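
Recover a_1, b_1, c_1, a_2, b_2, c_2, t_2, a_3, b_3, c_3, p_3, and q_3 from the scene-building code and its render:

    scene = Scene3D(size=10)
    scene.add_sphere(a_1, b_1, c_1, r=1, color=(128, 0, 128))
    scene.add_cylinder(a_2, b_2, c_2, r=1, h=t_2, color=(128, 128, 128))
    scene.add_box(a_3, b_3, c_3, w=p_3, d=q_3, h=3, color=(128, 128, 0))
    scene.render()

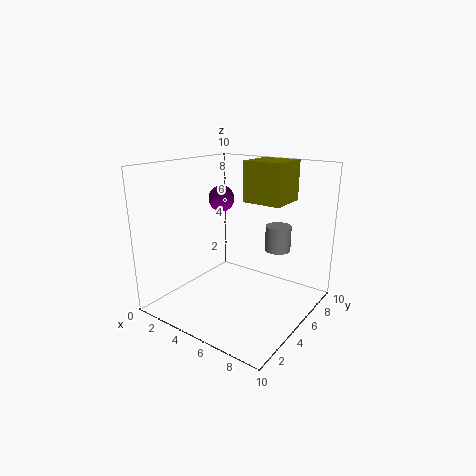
a_1 = 2; b_1 = 7; c_1 = 7; a_2 = 6; b_2 = 9; c_2 = 3; t_2 = 2; a_3 = 4; b_3 = 7; c_3 = 7; p_3 = 3; q_3 = 3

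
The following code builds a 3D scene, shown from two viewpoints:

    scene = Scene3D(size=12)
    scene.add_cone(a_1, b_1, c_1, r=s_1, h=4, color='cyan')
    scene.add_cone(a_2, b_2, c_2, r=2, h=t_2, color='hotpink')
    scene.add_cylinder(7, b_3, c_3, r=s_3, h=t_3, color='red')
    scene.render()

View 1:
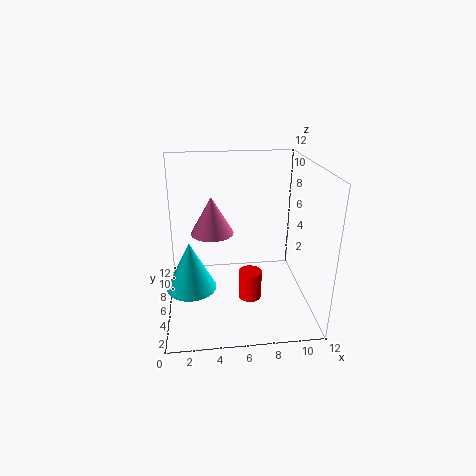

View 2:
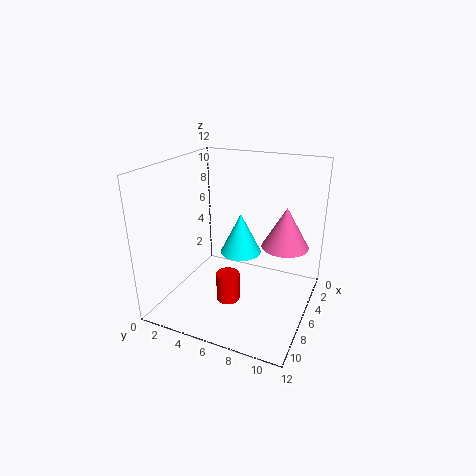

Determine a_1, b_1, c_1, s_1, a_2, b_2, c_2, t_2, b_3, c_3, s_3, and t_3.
a_1 = 2
b_1 = 4.5
c_1 = 2.5
s_1 = 2
a_2 = 4
b_2 = 9.5
c_2 = 5
t_2 = 3.5
b_3 = 5.5
c_3 = 0.5
s_3 = 1
t_3 = 2.5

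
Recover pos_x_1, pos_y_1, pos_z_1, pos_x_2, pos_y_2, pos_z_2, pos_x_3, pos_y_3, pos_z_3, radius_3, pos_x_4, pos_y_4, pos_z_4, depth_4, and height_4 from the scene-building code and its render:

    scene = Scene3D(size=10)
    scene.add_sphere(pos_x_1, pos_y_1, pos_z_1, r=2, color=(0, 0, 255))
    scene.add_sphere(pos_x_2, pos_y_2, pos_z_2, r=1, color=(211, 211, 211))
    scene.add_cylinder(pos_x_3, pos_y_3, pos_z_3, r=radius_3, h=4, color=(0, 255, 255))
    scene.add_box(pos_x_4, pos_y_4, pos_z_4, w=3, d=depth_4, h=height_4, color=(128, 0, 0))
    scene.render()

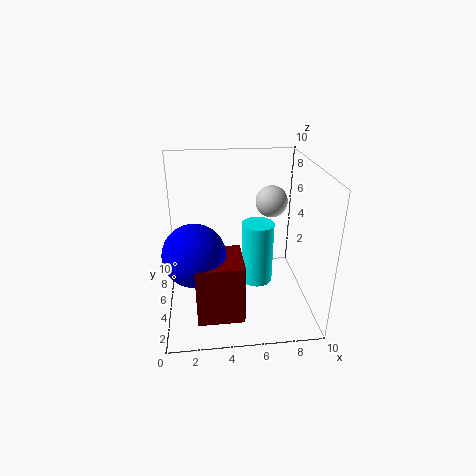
pos_x_1 = 2
pos_y_1 = 3
pos_z_1 = 5
pos_x_2 = 7
pos_y_2 = 4
pos_z_2 = 8
pos_x_3 = 6
pos_y_3 = 3
pos_z_3 = 3
radius_3 = 1
pos_x_4 = 2
pos_y_4 = 1
pos_z_4 = 1
depth_4 = 3
height_4 = 4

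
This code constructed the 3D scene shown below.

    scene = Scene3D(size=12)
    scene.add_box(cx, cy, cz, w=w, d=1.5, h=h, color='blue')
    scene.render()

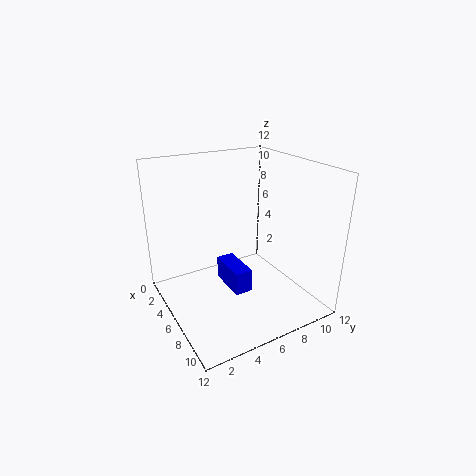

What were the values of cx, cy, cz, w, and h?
cx = 4
cy = 5
cz = 1.5
w = 3.5
h = 2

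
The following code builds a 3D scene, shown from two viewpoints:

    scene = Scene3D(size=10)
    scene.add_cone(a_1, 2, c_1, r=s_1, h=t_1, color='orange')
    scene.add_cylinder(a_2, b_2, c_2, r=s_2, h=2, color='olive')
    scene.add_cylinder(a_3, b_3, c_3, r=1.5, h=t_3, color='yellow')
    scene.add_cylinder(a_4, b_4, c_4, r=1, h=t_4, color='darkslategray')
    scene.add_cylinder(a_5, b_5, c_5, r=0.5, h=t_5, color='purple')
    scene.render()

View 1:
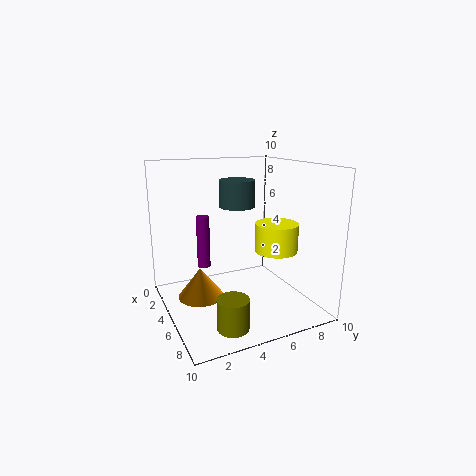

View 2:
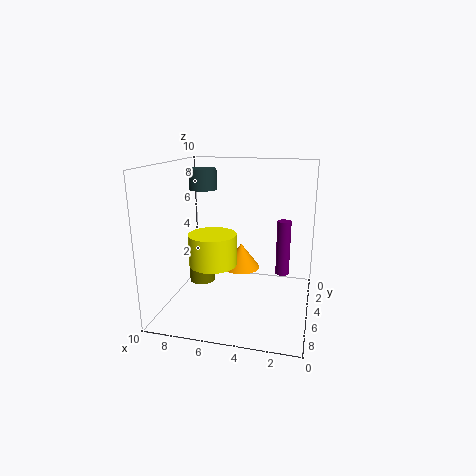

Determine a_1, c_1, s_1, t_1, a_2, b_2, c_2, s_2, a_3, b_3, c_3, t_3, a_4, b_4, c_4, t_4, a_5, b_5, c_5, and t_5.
a_1 = 5.5
c_1 = 1.5
s_1 = 1.5
t_1 = 2
a_2 = 8.5
b_2 = 3
c_2 = 0.5
s_2 = 1
a_3 = 6
b_3 = 7.5
c_3 = 4
t_3 = 2
a_4 = 8
b_4 = 3.5
c_4 = 8
t_4 = 1.5
a_5 = 2
b_5 = 3.5
c_5 = 2
t_5 = 4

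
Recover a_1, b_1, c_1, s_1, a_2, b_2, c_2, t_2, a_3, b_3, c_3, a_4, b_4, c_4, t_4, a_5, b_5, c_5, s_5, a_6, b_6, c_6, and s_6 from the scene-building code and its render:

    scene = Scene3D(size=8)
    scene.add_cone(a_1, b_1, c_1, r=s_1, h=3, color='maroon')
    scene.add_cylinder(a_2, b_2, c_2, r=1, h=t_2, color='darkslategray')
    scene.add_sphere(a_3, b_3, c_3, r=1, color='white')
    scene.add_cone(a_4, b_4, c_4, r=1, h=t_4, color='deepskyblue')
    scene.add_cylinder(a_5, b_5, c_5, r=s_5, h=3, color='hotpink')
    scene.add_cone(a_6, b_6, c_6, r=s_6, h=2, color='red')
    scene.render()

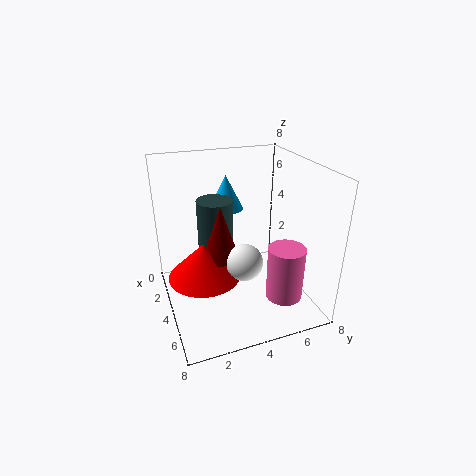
a_1 = 4; b_1 = 3; c_1 = 3; s_1 = 1; a_2 = 3; b_2 = 3; c_2 = 3; t_2 = 3; a_3 = 5; b_3 = 4; c_3 = 3; a_4 = 2; b_4 = 4; c_4 = 5; t_4 = 2; a_5 = 6; b_5 = 6; c_5 = 1; s_5 = 1; a_6 = 4; b_6 = 2; c_6 = 2; s_6 = 2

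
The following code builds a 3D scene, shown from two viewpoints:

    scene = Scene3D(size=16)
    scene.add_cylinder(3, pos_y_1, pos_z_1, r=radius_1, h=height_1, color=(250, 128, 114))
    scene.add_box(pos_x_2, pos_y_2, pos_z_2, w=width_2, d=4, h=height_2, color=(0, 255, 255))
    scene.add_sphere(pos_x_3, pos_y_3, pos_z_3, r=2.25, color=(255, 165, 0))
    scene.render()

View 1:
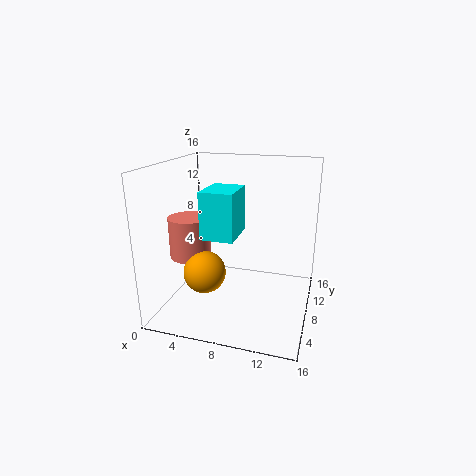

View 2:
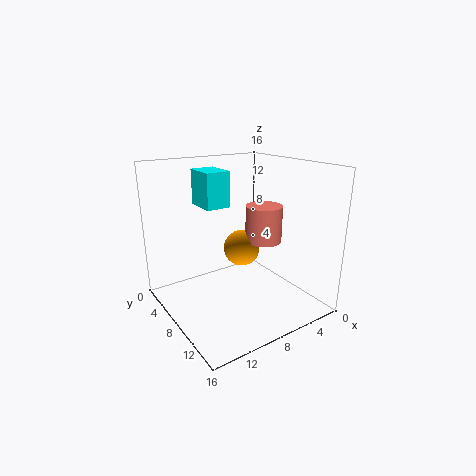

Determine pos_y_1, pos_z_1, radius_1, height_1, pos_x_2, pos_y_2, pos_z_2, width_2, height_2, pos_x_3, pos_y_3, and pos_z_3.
pos_y_1 = 6.25
pos_z_1 = 6
radius_1 = 2.25
height_1 = 4.5
pos_x_2 = 6.75
pos_y_2 = 0.5
pos_z_2 = 10.5
width_2 = 3
height_2 = 4.25
pos_x_3 = 5.25
pos_y_3 = 4.75
pos_z_3 = 5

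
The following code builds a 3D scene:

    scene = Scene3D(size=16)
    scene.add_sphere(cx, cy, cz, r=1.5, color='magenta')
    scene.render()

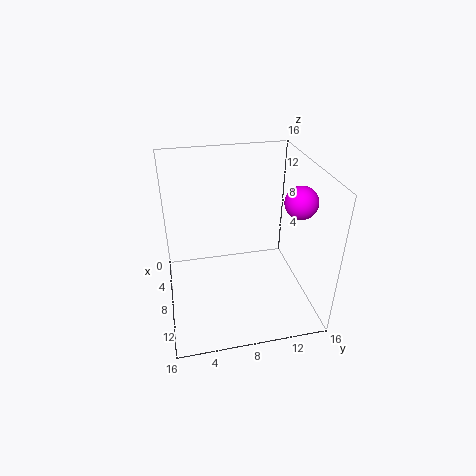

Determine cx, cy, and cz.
cx = 13.5, cy = 12.5, cz = 14.5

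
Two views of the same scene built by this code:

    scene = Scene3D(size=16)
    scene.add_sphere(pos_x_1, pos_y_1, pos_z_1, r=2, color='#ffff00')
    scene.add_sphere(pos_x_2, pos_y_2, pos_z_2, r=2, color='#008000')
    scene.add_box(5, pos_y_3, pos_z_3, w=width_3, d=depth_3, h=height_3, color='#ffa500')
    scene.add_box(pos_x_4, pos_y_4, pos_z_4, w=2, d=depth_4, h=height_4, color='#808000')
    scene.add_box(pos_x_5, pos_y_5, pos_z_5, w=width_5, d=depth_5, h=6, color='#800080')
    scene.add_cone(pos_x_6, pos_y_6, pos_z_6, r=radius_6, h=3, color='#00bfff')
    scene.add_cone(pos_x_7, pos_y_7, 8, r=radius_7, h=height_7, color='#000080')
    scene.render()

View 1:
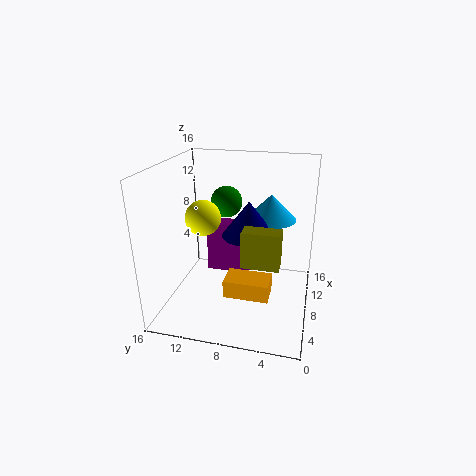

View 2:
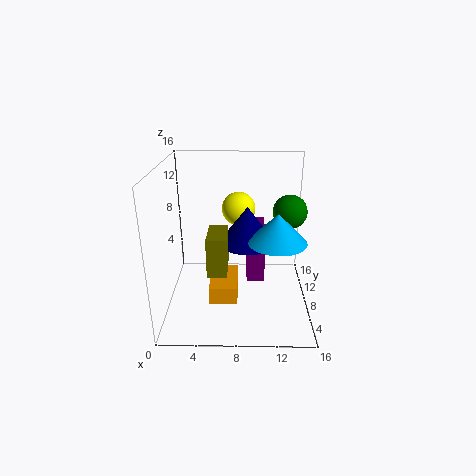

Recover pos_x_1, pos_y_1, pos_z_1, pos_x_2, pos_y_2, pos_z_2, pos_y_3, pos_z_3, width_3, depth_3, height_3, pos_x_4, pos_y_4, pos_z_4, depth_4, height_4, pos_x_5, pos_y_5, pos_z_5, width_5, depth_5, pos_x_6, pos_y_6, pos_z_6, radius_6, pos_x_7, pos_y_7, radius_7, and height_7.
pos_x_1 = 8
pos_y_1 = 12
pos_z_1 = 10
pos_x_2 = 14
pos_y_2 = 11
pos_z_2 = 10
pos_y_3 = 4
pos_z_3 = 2
width_3 = 3
depth_3 = 5
height_3 = 2
pos_x_4 = 5
pos_y_4 = 3
pos_z_4 = 6
depth_4 = 4
height_4 = 4
pos_x_5 = 9
pos_y_5 = 7
pos_z_5 = 3
width_5 = 2
depth_5 = 5
pos_x_6 = 12
pos_y_6 = 5
pos_z_6 = 9
radius_6 = 3
pos_x_7 = 9
pos_y_7 = 7
radius_7 = 3
height_7 = 4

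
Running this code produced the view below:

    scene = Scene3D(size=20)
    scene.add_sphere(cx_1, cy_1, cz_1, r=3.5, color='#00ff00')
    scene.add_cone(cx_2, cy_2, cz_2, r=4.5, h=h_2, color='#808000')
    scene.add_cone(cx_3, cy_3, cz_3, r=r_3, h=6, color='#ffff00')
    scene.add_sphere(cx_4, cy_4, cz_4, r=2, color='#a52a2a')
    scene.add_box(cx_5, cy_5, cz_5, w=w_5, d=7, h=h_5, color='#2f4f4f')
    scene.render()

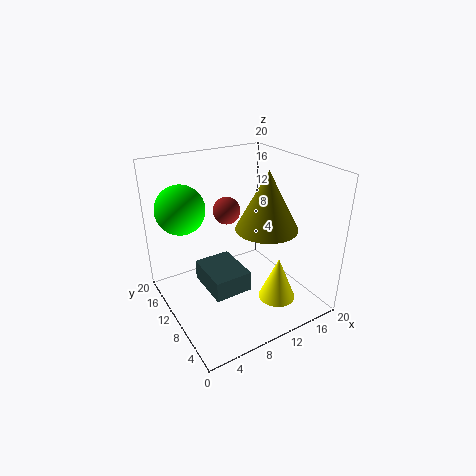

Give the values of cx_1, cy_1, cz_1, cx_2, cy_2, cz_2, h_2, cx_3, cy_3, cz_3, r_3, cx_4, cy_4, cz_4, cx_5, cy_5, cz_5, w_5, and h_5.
cx_1 = 4
cy_1 = 15.5
cz_1 = 13.5
cx_2 = 14.5
cy_2 = 9.5
cz_2 = 10.5
h_2 = 8.5
cx_3 = 13
cy_3 = 4.5
cz_3 = 2.5
r_3 = 2.5
cx_4 = 10.5
cy_4 = 14
cz_4 = 12.5
cx_5 = 5.5
cy_5 = 8
cz_5 = 2
w_5 = 5.5
h_5 = 3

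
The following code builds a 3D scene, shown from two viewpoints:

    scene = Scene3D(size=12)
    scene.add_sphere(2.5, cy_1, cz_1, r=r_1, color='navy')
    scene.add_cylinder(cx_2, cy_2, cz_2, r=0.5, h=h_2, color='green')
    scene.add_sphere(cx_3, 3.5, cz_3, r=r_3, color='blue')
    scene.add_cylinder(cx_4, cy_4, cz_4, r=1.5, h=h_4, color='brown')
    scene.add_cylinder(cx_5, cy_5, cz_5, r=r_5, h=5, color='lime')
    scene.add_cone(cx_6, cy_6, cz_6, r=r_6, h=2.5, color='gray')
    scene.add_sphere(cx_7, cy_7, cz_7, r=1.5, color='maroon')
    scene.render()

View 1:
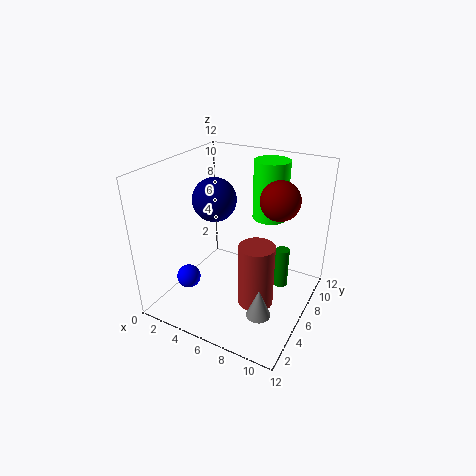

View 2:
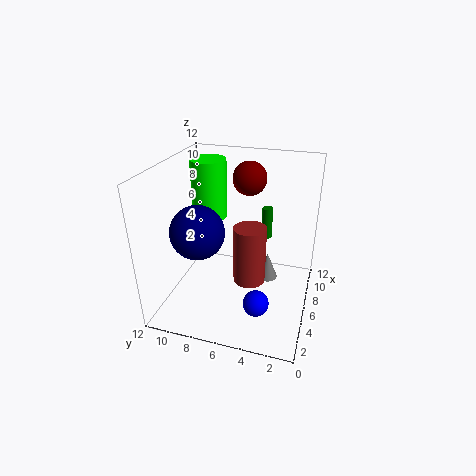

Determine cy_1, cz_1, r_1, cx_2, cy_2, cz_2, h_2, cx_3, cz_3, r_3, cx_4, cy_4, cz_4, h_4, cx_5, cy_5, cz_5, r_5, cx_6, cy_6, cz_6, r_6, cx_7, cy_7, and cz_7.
cy_1 = 8; cz_1 = 8; r_1 = 2; cx_2 = 10.5; cy_2 = 4.5; cz_2 = 4; h_2 = 3; cx_3 = 2.5; cz_3 = 2.5; r_3 = 1; cx_4 = 8; cy_4 = 5.5; cz_4 = 0.5; h_4 = 5.5; cx_5 = 7.5; cy_5 = 9; cz_5 = 7; r_5 = 1.5; cx_6 = 9; cy_6 = 4; cz_6 = 0.5; r_6 = 1; cx_7 = 9.5; cy_7 = 6; cz_7 = 10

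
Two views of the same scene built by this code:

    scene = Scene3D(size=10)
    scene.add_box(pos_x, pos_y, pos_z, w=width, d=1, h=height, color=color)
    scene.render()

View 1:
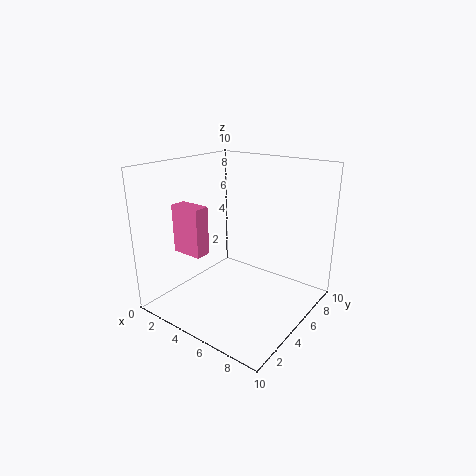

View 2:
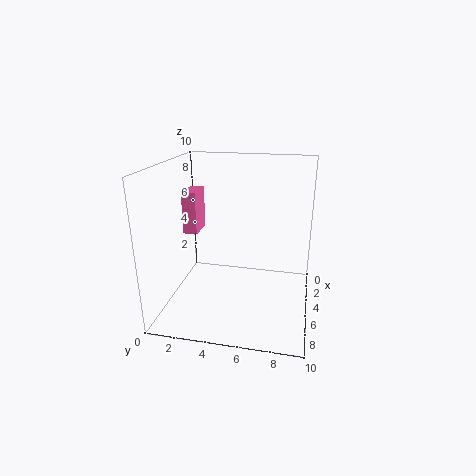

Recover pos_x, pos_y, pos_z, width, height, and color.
pos_x = 3
pos_y = 1
pos_z = 5
width = 2
height = 3
color = 'hotpink'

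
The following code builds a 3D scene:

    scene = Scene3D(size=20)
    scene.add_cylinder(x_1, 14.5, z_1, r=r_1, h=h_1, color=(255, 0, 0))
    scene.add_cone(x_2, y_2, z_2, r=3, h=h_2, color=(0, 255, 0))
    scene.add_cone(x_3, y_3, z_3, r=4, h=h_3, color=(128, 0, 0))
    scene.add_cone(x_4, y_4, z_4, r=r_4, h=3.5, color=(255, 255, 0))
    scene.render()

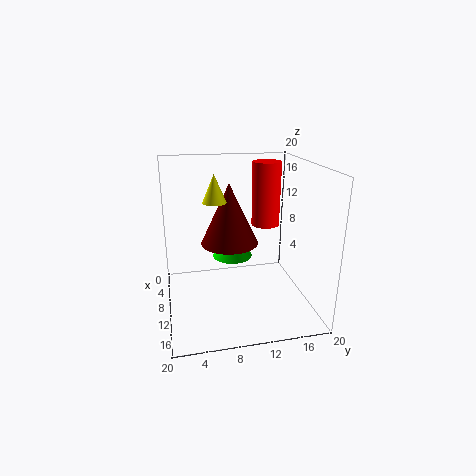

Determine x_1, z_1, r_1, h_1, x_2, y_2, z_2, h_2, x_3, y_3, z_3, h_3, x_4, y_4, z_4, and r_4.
x_1 = 8
z_1 = 11
r_1 = 2
h_1 = 9
x_2 = 6
y_2 = 10
z_2 = 5.5
h_2 = 3.5
x_3 = 9
y_3 = 9
z_3 = 9
h_3 = 8.5
x_4 = 12.5
y_4 = 6.5
z_4 = 16
r_4 = 1.5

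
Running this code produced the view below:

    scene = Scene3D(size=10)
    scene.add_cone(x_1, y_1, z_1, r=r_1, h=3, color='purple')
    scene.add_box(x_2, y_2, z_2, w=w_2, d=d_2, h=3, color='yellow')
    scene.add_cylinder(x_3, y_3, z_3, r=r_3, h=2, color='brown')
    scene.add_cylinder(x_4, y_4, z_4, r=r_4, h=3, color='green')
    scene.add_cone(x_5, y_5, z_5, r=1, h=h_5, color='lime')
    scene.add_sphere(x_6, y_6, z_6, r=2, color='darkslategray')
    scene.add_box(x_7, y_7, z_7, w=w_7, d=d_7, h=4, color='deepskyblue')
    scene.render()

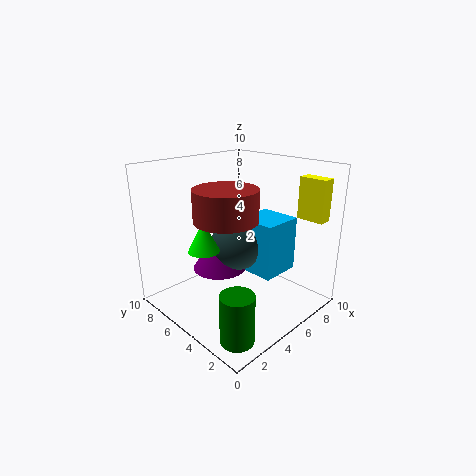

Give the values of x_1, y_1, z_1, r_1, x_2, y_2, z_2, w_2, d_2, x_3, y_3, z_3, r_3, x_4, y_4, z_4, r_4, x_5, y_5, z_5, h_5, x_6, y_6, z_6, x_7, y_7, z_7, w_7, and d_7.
x_1 = 5
y_1 = 7
z_1 = 2
r_1 = 2
x_2 = 9
y_2 = 1
z_2 = 6
w_2 = 1
d_2 = 2
x_3 = 3
y_3 = 4
z_3 = 7
r_3 = 2
x_4 = 1
y_4 = 1
z_4 = 1
r_4 = 1
x_5 = 2
y_5 = 5
z_5 = 5
h_5 = 2
x_6 = 6
y_6 = 6
z_6 = 4
x_7 = 6
y_7 = 3
z_7 = 2
w_7 = 3
d_7 = 3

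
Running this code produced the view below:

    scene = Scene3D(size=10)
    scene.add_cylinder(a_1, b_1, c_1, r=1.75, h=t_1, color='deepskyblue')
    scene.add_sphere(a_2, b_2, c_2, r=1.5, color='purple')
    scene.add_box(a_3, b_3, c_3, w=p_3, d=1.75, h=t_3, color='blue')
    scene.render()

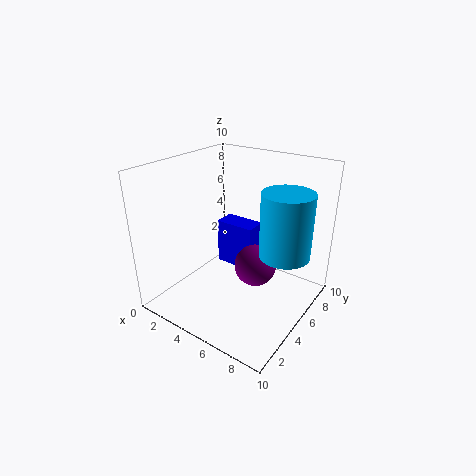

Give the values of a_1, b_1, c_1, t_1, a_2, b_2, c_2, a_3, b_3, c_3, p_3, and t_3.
a_1 = 8, b_1 = 6.25, c_1 = 4, t_1 = 4.5, a_2 = 6, b_2 = 5.75, c_2 = 2.75, a_3 = 1, b_3 = 7.75, c_3 = 0.5, p_3 = 3.25, t_3 = 3.75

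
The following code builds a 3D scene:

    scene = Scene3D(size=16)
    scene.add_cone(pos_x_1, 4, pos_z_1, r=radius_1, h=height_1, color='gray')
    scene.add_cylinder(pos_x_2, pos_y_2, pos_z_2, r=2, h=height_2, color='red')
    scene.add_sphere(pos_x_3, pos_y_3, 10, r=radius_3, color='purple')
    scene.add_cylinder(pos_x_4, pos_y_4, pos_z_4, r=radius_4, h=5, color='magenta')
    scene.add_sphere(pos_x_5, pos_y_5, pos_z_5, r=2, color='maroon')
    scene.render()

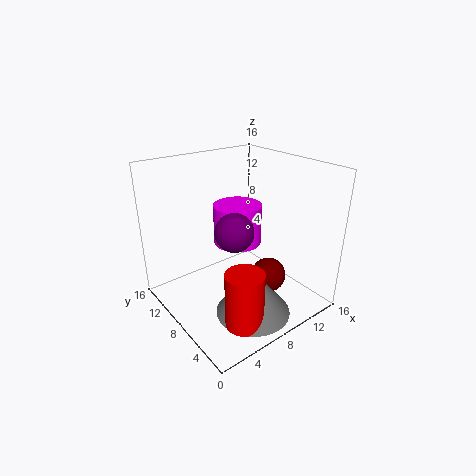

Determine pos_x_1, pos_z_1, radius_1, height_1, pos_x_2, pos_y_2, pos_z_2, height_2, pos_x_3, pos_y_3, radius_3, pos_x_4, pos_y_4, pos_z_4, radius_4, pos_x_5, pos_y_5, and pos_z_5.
pos_x_1 = 7, pos_z_1 = 1, radius_1 = 4, height_1 = 5, pos_x_2 = 5, pos_y_2 = 3, pos_z_2 = 1, height_2 = 6, pos_x_3 = 6, pos_y_3 = 6, radius_3 = 2, pos_x_4 = 11, pos_y_4 = 12, pos_z_4 = 5, radius_4 = 3, pos_x_5 = 11, pos_y_5 = 6, pos_z_5 = 3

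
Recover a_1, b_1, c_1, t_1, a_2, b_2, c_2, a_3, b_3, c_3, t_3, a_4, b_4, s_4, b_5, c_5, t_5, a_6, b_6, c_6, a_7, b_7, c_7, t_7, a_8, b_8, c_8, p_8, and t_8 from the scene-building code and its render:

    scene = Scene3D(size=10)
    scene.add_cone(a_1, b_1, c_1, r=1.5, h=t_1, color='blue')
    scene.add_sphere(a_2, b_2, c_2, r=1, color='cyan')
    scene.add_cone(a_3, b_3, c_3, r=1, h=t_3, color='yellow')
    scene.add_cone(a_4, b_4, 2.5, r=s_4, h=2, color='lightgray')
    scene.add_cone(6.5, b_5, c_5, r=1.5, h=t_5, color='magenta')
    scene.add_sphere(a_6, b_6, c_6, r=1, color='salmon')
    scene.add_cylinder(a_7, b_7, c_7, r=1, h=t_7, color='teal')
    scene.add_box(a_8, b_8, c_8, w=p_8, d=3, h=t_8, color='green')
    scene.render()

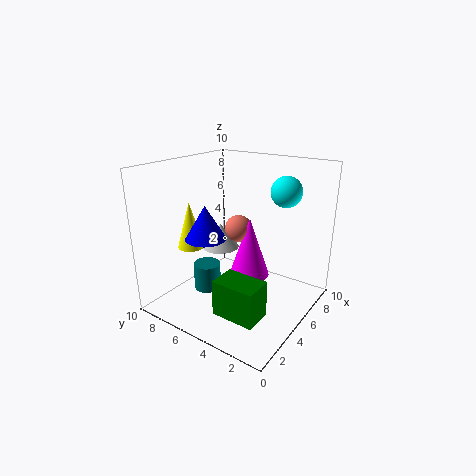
a_1 = 4.5; b_1 = 7.5; c_1 = 4.5; t_1 = 2.5; a_2 = 6; b_2 = 2; c_2 = 8.5; a_3 = 4.5; b_3 = 9; c_3 = 3.5; t_3 = 3.5; a_4 = 7.5; b_4 = 8.5; s_4 = 1.5; b_5 = 5; c_5 = 1.5; t_5 = 4.5; a_6 = 6.5; b_6 = 6; c_6 = 5; a_7 = 4.5; b_7 = 7.5; c_7 = 0.5; t_7 = 2; a_8 = 2; b_8 = 2; c_8 = 0.5; p_8 = 2; t_8 = 2.5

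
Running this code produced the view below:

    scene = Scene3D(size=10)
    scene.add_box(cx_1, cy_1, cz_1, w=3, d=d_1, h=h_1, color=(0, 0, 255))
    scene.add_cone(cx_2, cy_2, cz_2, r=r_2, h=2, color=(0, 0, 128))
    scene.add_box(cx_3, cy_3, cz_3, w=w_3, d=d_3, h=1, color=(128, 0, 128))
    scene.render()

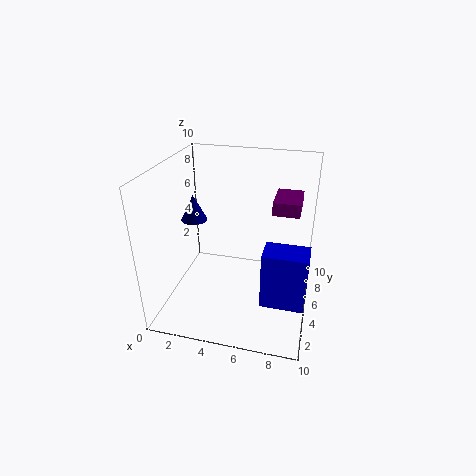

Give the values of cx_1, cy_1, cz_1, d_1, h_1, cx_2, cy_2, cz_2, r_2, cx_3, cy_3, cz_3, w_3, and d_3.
cx_1 = 7
cy_1 = 3
cz_1 = 1
d_1 = 2
h_1 = 4
cx_2 = 1
cy_2 = 7
cz_2 = 5
r_2 = 1
cx_3 = 7
cy_3 = 7
cz_3 = 6
w_3 = 2
d_3 = 3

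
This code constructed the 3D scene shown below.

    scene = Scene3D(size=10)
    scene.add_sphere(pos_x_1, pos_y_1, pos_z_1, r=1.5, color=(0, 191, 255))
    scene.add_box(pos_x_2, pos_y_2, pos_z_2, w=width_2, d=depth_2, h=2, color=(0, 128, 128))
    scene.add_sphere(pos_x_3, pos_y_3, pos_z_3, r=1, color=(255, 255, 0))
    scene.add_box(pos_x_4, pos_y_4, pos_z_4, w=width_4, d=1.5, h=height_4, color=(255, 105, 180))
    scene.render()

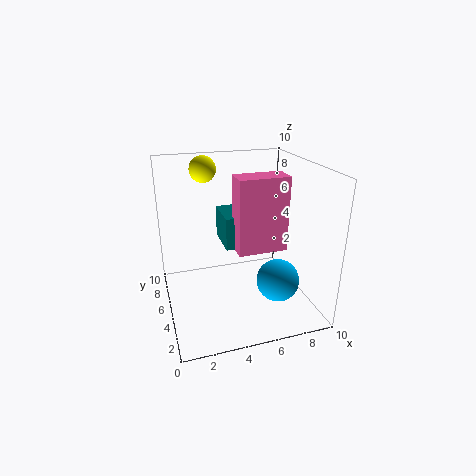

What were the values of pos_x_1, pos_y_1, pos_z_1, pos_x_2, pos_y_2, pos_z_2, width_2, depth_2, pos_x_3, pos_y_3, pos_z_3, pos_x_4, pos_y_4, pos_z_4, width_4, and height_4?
pos_x_1 = 7.5, pos_y_1 = 3.5, pos_z_1 = 2, pos_x_2 = 3.5, pos_y_2 = 2.5, pos_z_2 = 5.5, width_2 = 1.5, depth_2 = 2.5, pos_x_3 = 3.5, pos_y_3 = 9, pos_z_3 = 9, pos_x_4 = 4, pos_y_4 = 1.5, pos_z_4 = 5.5, width_4 = 3, height_4 = 4.5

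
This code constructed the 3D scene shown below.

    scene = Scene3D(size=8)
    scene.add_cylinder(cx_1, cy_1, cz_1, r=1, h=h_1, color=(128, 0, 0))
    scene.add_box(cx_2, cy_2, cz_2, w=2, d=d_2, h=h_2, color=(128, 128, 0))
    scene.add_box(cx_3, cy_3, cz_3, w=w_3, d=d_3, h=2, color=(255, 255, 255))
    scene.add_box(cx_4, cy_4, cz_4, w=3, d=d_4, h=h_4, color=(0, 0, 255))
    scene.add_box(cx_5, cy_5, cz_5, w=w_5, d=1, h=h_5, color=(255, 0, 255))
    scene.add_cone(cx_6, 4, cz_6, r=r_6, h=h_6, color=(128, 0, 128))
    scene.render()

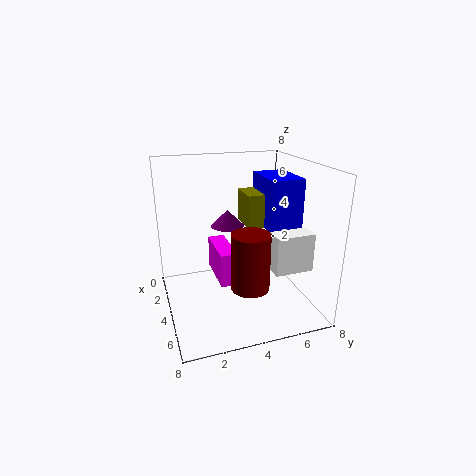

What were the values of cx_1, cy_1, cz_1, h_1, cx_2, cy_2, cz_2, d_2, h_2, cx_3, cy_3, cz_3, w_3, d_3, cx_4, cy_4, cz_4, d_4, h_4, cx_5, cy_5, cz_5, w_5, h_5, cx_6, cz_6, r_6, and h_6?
cx_1 = 6; cy_1 = 4; cz_1 = 2; h_1 = 3; cx_2 = 1; cy_2 = 5; cz_2 = 4; d_2 = 2; h_2 = 2; cx_3 = 6; cy_3 = 5; cz_3 = 3; w_3 = 1; d_3 = 2; cx_4 = 1; cy_4 = 6; cz_4 = 4; d_4 = 2; h_4 = 3; cx_5 = 1; cy_5 = 3; cz_5 = 1; w_5 = 3; h_5 = 2; cx_6 = 2; cz_6 = 4; r_6 = 1; h_6 = 1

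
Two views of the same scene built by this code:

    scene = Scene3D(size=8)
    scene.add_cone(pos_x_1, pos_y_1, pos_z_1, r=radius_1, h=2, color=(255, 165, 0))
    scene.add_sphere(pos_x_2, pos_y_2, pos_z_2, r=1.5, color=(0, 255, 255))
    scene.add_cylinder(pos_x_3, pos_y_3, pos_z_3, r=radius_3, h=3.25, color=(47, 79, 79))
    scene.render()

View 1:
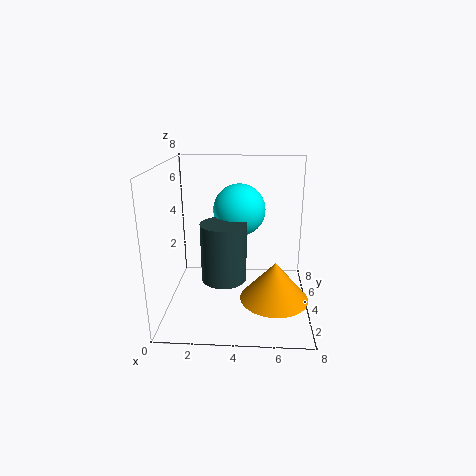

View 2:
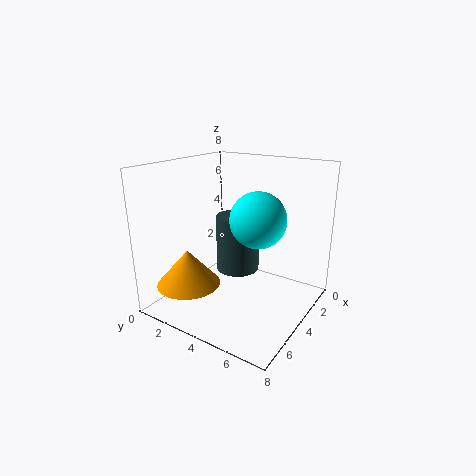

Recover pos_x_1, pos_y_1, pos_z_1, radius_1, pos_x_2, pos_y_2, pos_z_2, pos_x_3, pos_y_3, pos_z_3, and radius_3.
pos_x_1 = 6; pos_y_1 = 2; pos_z_1 = 1.5; radius_1 = 1.75; pos_x_2 = 4; pos_y_2 = 5.25; pos_z_2 = 5.25; pos_x_3 = 3.25; pos_y_3 = 3.5; pos_z_3 = 1.75; radius_3 = 1.25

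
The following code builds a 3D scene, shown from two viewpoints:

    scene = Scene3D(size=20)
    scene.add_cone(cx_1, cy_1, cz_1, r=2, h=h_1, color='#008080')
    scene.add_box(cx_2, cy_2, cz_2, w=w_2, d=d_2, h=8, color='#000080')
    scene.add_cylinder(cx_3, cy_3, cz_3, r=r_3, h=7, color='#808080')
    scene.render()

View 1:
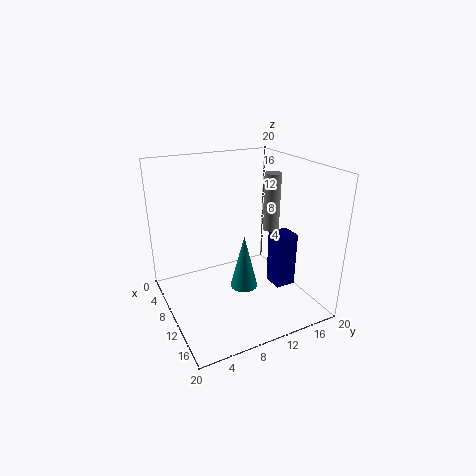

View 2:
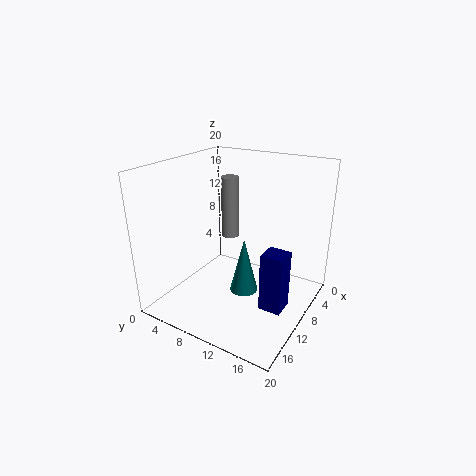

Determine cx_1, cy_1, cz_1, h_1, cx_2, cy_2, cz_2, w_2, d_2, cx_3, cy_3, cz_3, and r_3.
cx_1 = 10
cy_1 = 11
cz_1 = 2
h_1 = 8
cx_2 = 10
cy_2 = 15
cz_2 = 2
w_2 = 3
d_2 = 3
cx_3 = 15
cy_3 = 12
cz_3 = 13
r_3 = 1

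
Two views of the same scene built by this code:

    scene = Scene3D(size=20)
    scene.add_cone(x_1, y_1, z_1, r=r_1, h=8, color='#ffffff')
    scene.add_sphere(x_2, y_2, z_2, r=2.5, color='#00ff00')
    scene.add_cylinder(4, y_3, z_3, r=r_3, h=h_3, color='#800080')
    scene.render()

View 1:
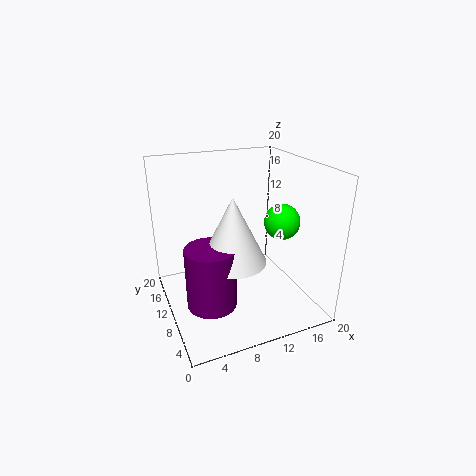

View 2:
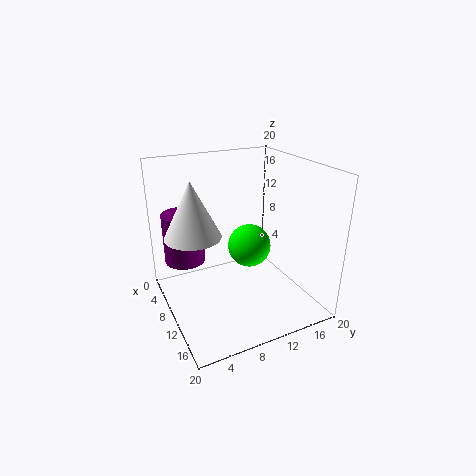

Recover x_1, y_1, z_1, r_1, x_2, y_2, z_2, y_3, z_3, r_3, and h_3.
x_1 = 7, y_1 = 4.5, z_1 = 10, r_1 = 4, x_2 = 16, y_2 = 8.5, z_2 = 12, y_3 = 4, z_3 = 5, r_3 = 3, h_3 = 7.5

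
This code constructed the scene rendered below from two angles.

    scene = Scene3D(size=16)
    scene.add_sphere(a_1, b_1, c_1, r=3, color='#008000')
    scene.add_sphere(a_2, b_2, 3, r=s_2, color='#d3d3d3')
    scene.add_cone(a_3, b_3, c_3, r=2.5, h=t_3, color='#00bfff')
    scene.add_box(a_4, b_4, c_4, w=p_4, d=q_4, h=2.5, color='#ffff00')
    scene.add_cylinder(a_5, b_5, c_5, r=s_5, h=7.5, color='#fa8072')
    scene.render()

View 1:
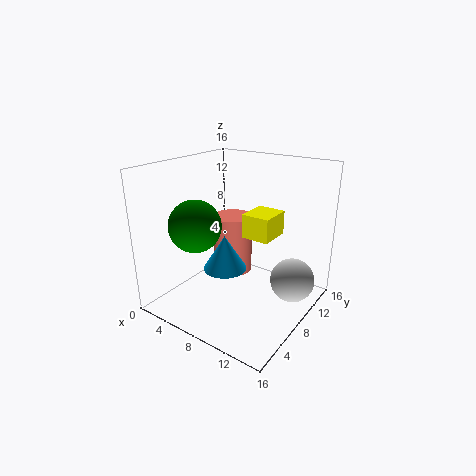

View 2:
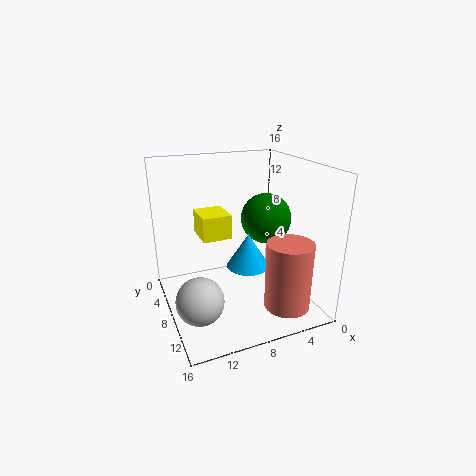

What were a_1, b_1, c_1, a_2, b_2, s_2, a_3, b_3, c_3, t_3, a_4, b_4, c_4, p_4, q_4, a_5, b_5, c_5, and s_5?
a_1 = 3.5, b_1 = 6, c_1 = 9, a_2 = 13.5, b_2 = 11, s_2 = 2.5, a_3 = 6.5, b_3 = 7.5, c_3 = 4, t_3 = 4, a_4 = 9.5, b_4 = 6.5, c_4 = 9, p_4 = 3, q_4 = 3.5, a_5 = 4, b_5 = 12.5, c_5 = 1, s_5 = 2.5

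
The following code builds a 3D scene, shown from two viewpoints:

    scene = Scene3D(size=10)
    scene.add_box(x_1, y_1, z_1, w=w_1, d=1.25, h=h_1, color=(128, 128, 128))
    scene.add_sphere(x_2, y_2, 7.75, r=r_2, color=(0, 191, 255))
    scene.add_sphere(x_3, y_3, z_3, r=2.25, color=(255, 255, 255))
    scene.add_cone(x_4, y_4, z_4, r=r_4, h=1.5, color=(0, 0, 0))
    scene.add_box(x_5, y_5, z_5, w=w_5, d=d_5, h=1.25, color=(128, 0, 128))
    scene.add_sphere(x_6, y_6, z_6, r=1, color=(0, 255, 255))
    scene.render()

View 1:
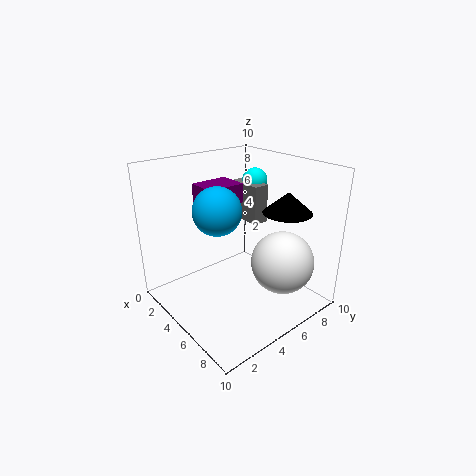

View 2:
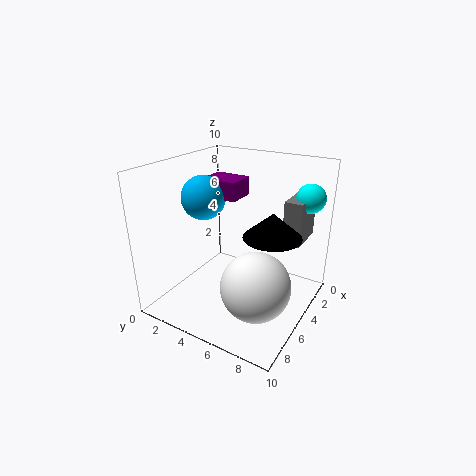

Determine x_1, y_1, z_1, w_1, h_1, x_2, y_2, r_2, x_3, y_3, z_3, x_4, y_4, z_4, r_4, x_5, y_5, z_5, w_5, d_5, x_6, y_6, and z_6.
x_1 = 1
y_1 = 7.75
z_1 = 4.75
w_1 = 2.75
h_1 = 3
x_2 = 5.75
y_2 = 2.75
r_2 = 1.5
x_3 = 7
y_3 = 7.5
z_3 = 3
x_4 = 6.5
y_4 = 8.25
z_4 = 6.5
r_4 = 1.75
x_5 = 3.5
y_5 = 2.5
z_5 = 7.75
w_5 = 2
d_5 = 2.5
x_6 = 2.25
y_6 = 9
z_6 = 7.75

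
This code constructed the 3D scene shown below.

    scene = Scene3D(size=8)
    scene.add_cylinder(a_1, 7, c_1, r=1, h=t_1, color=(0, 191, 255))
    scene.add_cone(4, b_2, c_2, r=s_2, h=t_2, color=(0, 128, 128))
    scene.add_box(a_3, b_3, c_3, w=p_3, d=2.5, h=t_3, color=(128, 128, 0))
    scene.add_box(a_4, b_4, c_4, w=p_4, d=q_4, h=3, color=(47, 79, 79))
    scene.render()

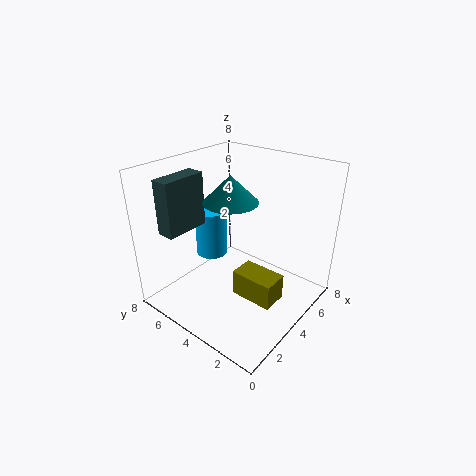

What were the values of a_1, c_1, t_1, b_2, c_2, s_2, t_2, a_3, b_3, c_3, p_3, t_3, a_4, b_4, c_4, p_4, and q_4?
a_1 = 5
c_1 = 1.5
t_1 = 3
b_2 = 4.5
c_2 = 6
s_2 = 1.5
t_2 = 1.5
a_3 = 3.5
b_3 = 1.5
c_3 = 0.5
p_3 = 1.5
t_3 = 1.5
a_4 = 1
b_4 = 6
c_4 = 4.5
p_4 = 2.5
q_4 = 1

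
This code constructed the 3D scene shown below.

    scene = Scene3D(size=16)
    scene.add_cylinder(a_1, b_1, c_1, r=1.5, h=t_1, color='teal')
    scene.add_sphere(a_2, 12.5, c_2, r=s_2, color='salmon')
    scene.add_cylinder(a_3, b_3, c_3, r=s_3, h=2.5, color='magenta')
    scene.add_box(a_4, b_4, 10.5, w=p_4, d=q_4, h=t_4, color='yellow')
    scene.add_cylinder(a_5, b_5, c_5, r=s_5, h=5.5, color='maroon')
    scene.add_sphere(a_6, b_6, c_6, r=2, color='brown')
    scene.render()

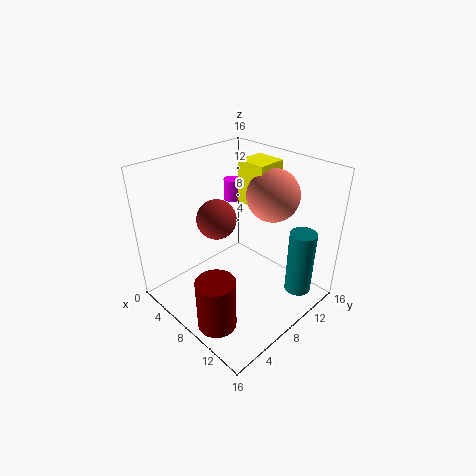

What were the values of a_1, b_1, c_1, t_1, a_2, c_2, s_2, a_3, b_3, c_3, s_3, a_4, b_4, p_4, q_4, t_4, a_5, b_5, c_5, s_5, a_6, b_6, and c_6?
a_1 = 13.5; b_1 = 12.5; c_1 = 1.5; t_1 = 7.5; a_2 = 9; c_2 = 12; s_2 = 3; a_3 = 4; b_3 = 11; c_3 = 10.5; s_3 = 1; a_4 = 5; b_4 = 11; p_4 = 3.5; q_4 = 3.5; t_4 = 5; a_5 = 11; b_5 = 2; c_5 = 1.5; s_5 = 2; a_6 = 8; b_6 = 5; c_6 = 11.5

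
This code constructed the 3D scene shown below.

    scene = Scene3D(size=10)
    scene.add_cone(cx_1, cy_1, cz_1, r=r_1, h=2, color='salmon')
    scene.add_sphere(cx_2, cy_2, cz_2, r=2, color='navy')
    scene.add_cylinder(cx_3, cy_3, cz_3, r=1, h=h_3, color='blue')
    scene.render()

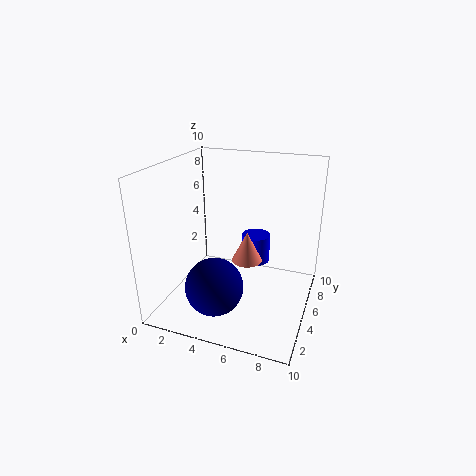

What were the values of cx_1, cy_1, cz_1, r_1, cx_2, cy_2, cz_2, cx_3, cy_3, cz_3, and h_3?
cx_1 = 6; cy_1 = 4; cz_1 = 4; r_1 = 1; cx_2 = 4; cy_2 = 3; cz_2 = 2; cx_3 = 6; cy_3 = 6; cz_3 = 3; h_3 = 2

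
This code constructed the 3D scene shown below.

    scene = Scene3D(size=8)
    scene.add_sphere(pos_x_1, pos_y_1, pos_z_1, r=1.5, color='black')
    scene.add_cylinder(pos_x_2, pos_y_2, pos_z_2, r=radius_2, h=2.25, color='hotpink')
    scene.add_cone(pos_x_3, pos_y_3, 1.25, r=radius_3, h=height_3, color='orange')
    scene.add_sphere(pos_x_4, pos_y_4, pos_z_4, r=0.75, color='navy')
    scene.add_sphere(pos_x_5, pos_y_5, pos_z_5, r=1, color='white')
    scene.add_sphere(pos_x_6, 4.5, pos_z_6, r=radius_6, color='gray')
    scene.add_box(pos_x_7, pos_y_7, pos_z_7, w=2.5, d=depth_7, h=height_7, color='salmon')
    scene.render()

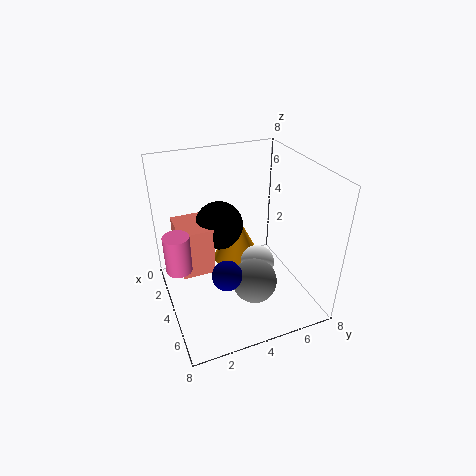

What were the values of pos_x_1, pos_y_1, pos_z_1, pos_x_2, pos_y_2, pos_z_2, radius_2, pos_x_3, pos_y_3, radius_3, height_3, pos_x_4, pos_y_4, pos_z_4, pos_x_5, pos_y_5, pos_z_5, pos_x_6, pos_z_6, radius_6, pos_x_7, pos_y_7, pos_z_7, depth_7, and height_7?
pos_x_1 = 1.5; pos_y_1 = 3.75; pos_z_1 = 3.5; pos_x_2 = 3; pos_y_2 = 0.75; pos_z_2 = 2; radius_2 = 0.75; pos_x_3 = 2; pos_y_3 = 4.75; radius_3 = 1.5; height_3 = 3; pos_x_4 = 6.25; pos_y_4 = 2.5; pos_z_4 = 3.5; pos_x_5 = 4; pos_y_5 = 5.25; pos_z_5 = 2; pos_x_6 = 5.25; pos_z_6 = 1.75; radius_6 = 1.25; pos_x_7 = 0.25; pos_y_7 = 1; pos_z_7 = 1; depth_7 = 2; height_7 = 3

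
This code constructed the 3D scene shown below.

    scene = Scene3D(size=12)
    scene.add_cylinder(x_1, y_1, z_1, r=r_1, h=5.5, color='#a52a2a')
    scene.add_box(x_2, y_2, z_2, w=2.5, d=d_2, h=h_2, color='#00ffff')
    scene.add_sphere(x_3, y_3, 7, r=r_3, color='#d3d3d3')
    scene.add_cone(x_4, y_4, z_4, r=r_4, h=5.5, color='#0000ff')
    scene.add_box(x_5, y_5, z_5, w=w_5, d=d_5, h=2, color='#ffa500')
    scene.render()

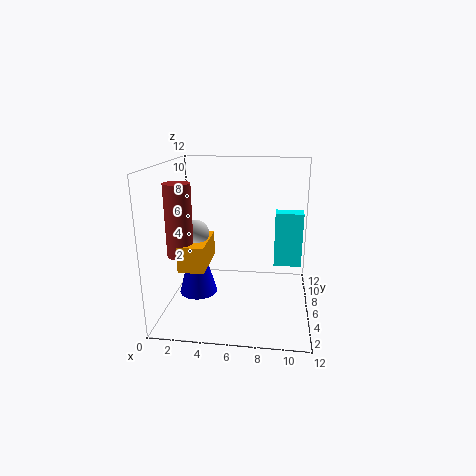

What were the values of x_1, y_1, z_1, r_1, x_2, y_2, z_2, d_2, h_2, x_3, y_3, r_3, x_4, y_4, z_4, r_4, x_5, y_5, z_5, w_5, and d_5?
x_1 = 2; y_1 = 3; z_1 = 5.5; r_1 = 1; x_2 = 9; y_2 = 8.5; z_2 = 2.5; d_2 = 1.5; h_2 = 5; x_3 = 3; y_3 = 4; r_3 = 1; x_4 = 3; y_4 = 4; z_4 = 2; r_4 = 1.5; x_5 = 2; y_5 = 2; z_5 = 4.5; w_5 = 2; d_5 = 4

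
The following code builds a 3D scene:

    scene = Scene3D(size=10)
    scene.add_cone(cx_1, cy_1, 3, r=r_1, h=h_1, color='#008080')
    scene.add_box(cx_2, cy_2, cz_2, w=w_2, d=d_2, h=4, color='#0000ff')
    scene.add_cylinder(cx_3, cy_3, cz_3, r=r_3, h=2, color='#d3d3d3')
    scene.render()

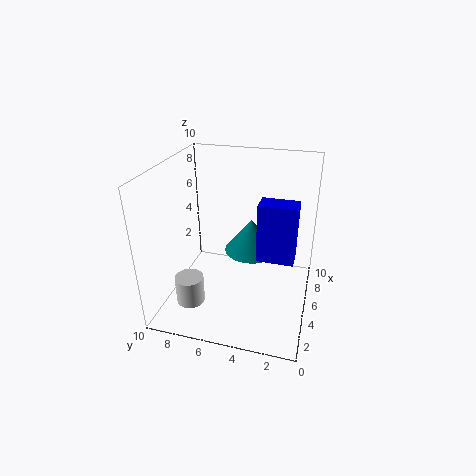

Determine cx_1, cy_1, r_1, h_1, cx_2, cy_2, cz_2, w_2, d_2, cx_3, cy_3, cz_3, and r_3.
cx_1 = 7, cy_1 = 4.5, r_1 = 2, h_1 = 2.5, cx_2 = 4, cy_2 = 1, cz_2 = 4, w_2 = 1.5, d_2 = 2.5, cx_3 = 3, cy_3 = 8, cz_3 = 0.5, r_3 = 1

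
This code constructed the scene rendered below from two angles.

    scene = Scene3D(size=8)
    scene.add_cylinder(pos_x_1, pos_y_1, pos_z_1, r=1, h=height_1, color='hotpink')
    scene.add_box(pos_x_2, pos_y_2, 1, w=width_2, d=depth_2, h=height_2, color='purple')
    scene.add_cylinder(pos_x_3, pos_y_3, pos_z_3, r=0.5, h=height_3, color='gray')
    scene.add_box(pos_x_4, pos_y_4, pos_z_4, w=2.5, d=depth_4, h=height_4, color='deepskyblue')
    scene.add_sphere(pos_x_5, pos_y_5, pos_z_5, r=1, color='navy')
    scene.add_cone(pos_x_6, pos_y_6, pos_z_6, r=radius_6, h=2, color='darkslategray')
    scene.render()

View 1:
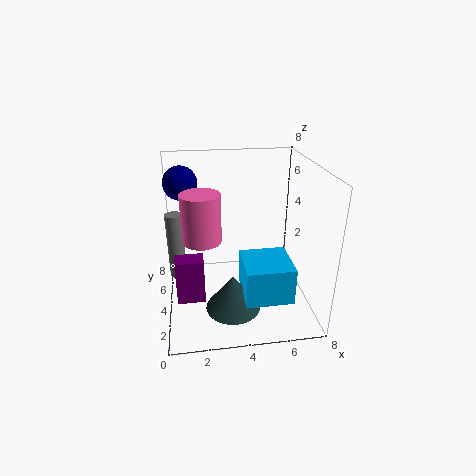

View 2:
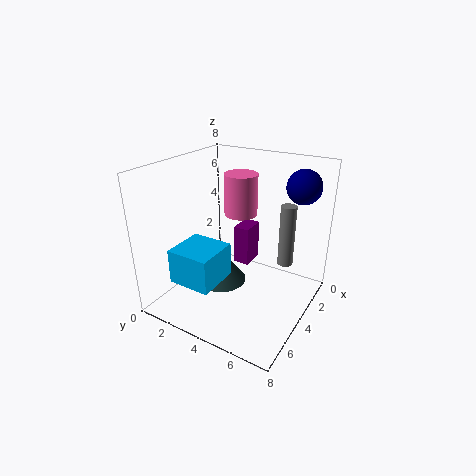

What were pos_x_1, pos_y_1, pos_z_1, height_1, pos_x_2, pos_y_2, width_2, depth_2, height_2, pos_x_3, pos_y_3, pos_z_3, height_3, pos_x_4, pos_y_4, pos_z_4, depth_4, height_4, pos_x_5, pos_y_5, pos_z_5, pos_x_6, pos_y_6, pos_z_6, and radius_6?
pos_x_1 = 2; pos_y_1 = 3; pos_z_1 = 4.5; height_1 = 2.5; pos_x_2 = 0.5; pos_y_2 = 2.5; width_2 = 1.5; depth_2 = 1; height_2 = 2.5; pos_x_3 = 0.5; pos_y_3 = 5.5; pos_z_3 = 1; height_3 = 4; pos_x_4 = 4; pos_y_4 = 1; pos_z_4 = 1.5; depth_4 = 2.5; height_4 = 2; pos_x_5 = 1; pos_y_5 = 6.5; pos_z_5 = 6.5; pos_x_6 = 3.5; pos_y_6 = 2.5; pos_z_6 = 0.5; radius_6 = 1.5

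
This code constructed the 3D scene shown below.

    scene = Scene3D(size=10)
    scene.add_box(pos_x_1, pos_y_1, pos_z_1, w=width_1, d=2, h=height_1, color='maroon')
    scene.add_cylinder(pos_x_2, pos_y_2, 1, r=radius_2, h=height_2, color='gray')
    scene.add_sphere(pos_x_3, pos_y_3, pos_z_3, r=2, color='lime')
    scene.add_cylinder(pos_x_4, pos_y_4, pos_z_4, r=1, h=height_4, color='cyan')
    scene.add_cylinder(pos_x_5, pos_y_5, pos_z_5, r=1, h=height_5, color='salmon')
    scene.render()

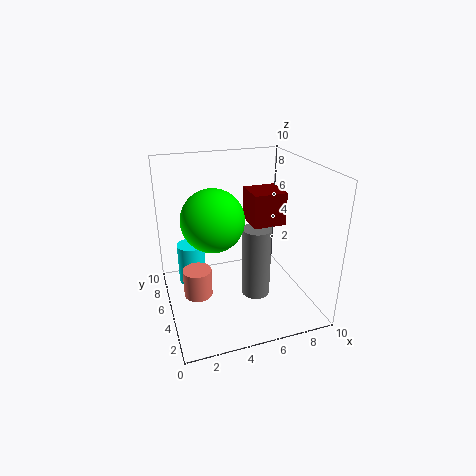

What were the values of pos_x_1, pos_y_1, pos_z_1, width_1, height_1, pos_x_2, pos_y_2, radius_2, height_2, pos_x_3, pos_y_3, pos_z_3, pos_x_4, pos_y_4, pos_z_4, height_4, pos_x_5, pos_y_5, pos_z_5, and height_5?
pos_x_1 = 5
pos_y_1 = 2
pos_z_1 = 7
width_1 = 2
height_1 = 2
pos_x_2 = 6
pos_y_2 = 4
radius_2 = 1
height_2 = 5
pos_x_3 = 3
pos_y_3 = 4
pos_z_3 = 7
pos_x_4 = 2
pos_y_4 = 7
pos_z_4 = 1
height_4 = 3
pos_x_5 = 2
pos_y_5 = 5
pos_z_5 = 1
height_5 = 2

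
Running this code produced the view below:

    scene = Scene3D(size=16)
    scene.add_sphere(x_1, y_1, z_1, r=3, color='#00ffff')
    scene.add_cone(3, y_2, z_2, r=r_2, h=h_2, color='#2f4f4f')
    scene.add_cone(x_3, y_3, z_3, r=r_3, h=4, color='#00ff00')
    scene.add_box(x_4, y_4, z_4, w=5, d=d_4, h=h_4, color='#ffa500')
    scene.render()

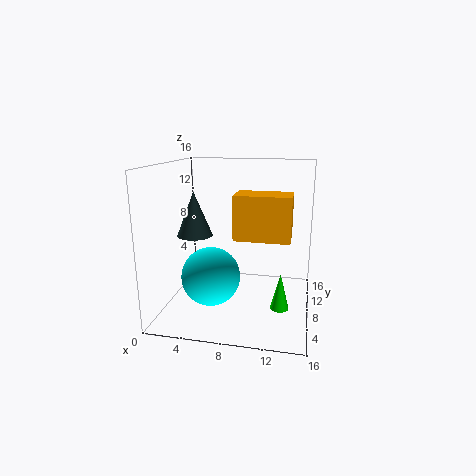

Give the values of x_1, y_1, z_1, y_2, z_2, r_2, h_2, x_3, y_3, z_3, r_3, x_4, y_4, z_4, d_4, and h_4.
x_1 = 6, y_1 = 4, z_1 = 5, y_2 = 8, z_2 = 8, r_2 = 2, h_2 = 5, x_3 = 13, y_3 = 6, z_3 = 1, r_3 = 1, x_4 = 9, y_4 = 1, z_4 = 10, d_4 = 3, h_4 = 4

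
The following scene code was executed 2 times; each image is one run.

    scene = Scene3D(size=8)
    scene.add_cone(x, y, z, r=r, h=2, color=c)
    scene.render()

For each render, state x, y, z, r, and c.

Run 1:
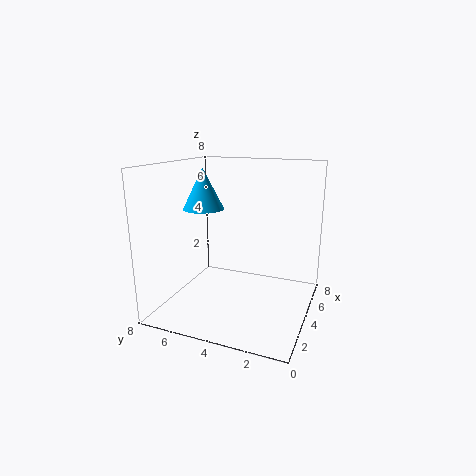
x = 2
y = 5
z = 6
r = 1
c = 'deepskyblue'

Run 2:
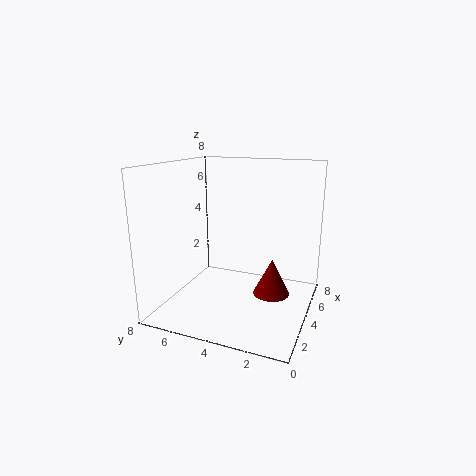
x = 4
y = 2
z = 1
r = 1
c = 'maroon'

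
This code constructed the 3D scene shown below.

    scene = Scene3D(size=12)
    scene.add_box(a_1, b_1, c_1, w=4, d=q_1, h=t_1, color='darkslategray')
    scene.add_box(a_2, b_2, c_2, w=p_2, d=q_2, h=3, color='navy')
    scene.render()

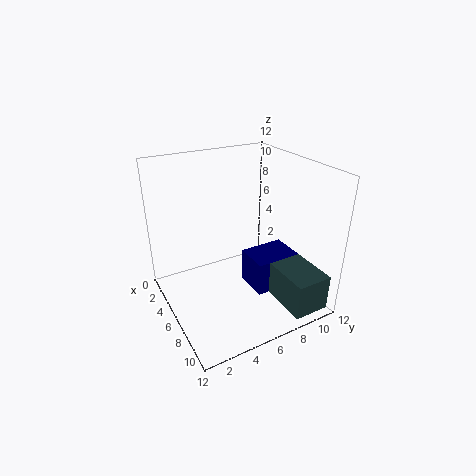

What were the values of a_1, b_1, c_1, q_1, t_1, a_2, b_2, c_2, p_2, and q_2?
a_1 = 8; b_1 = 8; c_1 = 1; q_1 = 3; t_1 = 3; a_2 = 5; b_2 = 7; c_2 = 1; p_2 = 3; q_2 = 4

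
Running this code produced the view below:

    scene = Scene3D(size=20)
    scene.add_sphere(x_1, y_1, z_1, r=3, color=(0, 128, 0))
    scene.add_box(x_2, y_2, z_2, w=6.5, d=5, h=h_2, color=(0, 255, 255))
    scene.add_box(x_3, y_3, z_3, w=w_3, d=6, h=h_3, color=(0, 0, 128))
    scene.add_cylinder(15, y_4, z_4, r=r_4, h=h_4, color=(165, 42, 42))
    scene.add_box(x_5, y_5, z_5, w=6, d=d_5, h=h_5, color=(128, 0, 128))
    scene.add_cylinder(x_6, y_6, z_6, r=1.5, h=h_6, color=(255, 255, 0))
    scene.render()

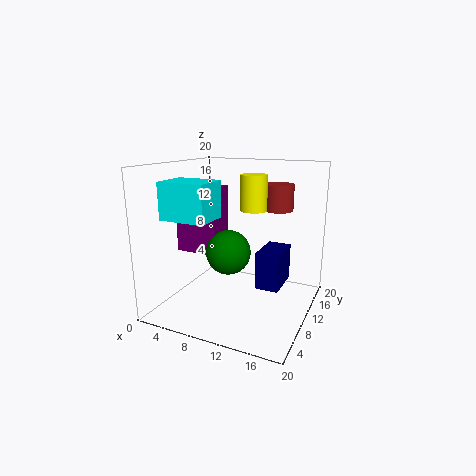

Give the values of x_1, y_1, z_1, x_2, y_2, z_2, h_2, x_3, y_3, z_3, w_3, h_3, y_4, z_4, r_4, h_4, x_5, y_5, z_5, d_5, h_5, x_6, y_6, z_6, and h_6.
x_1 = 9.5, y_1 = 8, z_1 = 8.5, x_2 = 1.5, y_2 = 4, z_2 = 13, h_2 = 5, x_3 = 12, y_3 = 11.5, z_3 = 2, w_3 = 3.5, h_3 = 5.5, y_4 = 12, z_4 = 14, r_4 = 2, h_4 = 3.5, x_5 = 2, y_5 = 7, z_5 = 8, d_5 = 4, h_5 = 9, x_6 = 14.5, y_6 = 4.5, z_6 = 15.5, h_6 = 4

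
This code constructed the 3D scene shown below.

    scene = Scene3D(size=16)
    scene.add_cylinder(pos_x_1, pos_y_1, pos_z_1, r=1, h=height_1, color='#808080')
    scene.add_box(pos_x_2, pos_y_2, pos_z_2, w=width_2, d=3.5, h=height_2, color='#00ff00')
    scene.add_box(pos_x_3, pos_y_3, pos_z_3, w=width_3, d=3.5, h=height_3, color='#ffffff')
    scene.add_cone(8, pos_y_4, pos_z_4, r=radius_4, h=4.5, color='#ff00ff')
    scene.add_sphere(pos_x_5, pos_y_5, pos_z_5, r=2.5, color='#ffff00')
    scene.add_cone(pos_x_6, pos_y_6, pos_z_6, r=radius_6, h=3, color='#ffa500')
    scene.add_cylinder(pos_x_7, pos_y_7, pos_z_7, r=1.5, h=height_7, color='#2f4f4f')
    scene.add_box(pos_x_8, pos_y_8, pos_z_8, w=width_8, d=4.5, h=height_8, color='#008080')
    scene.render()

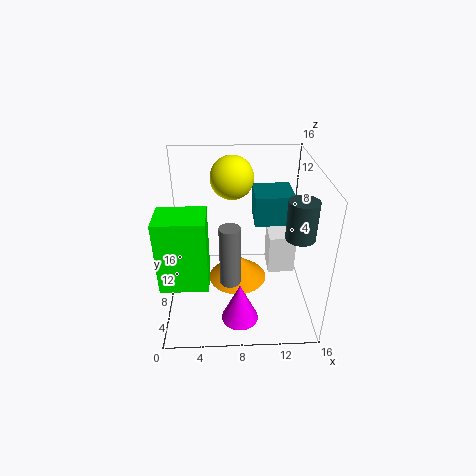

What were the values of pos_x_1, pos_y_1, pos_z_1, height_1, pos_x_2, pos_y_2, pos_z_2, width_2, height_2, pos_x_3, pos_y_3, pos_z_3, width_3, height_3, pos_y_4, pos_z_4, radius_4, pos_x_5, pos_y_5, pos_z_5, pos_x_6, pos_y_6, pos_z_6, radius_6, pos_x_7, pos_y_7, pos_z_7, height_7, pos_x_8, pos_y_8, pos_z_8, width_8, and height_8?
pos_x_1 = 7; pos_y_1 = 2.5; pos_z_1 = 6.5; height_1 = 6; pos_x_2 = 0.5; pos_y_2 = 0.5; pos_z_2 = 7; width_2 = 4.5; height_2 = 7; pos_x_3 = 11.5; pos_y_3 = 7.5; pos_z_3 = 3.5; width_3 = 3; height_3 = 4.5; pos_y_4 = 3.5; pos_z_4 = 0.5; radius_4 = 2; pos_x_5 = 7.5; pos_y_5 = 12; pos_z_5 = 13.5; pos_x_6 = 8; pos_y_6 = 9.5; pos_z_6 = 1.5; radius_6 = 3.5; pos_x_7 = 14; pos_y_7 = 4.5; pos_z_7 = 10; height_7 = 4; pos_x_8 = 10; pos_y_8 = 9.5; pos_z_8 = 8.5; width_8 = 4.5; height_8 = 3.5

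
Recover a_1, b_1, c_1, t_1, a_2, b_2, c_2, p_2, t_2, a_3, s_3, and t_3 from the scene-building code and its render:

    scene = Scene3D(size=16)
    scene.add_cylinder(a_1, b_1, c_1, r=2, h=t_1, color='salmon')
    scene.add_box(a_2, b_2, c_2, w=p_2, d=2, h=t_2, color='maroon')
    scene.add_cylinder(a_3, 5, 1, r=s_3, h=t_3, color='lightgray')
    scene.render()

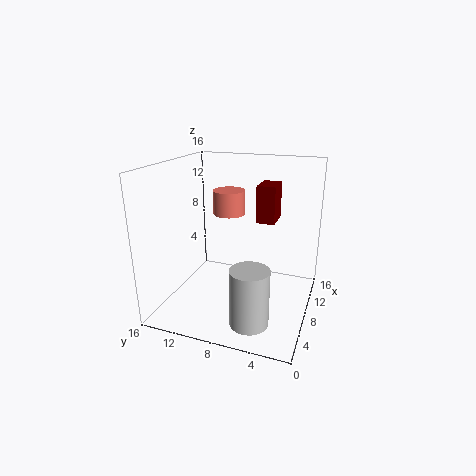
a_1 = 13; b_1 = 11; c_1 = 9; t_1 = 3; a_2 = 8; b_2 = 4; c_2 = 10; p_2 = 3; t_2 = 4; a_3 = 3; s_3 = 2; t_3 = 6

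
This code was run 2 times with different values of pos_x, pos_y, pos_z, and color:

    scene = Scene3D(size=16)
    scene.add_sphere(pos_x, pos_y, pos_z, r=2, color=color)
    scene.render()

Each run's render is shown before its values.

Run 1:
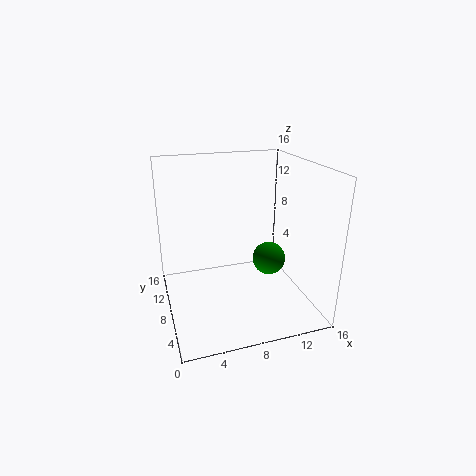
pos_x = 12.5, pos_y = 9.5, pos_z = 4, color = 'green'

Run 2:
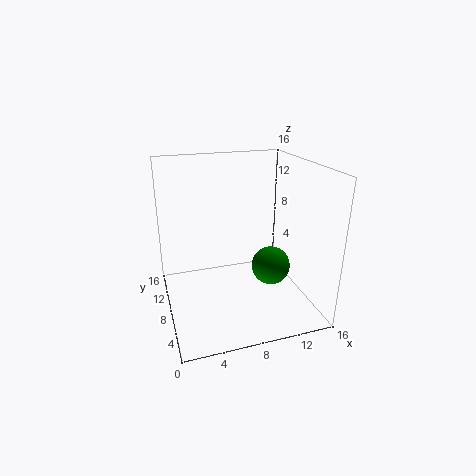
pos_x = 10.5, pos_y = 4.5, pos_z = 6, color = 'green'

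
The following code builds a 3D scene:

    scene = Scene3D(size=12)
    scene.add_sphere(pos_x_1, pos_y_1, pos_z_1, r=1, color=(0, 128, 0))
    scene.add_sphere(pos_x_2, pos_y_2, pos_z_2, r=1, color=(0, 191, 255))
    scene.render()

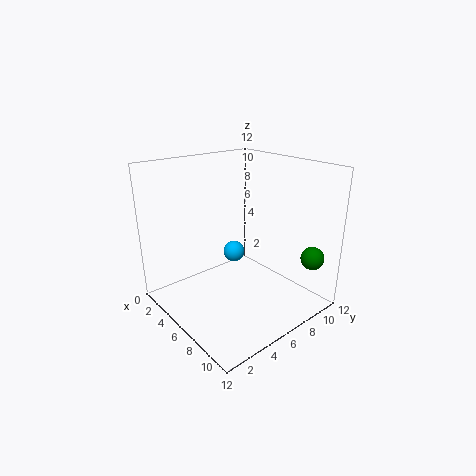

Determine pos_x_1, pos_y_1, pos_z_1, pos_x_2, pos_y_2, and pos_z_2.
pos_x_1 = 10, pos_y_1 = 11, pos_z_1 = 4, pos_x_2 = 3, pos_y_2 = 8, pos_z_2 = 3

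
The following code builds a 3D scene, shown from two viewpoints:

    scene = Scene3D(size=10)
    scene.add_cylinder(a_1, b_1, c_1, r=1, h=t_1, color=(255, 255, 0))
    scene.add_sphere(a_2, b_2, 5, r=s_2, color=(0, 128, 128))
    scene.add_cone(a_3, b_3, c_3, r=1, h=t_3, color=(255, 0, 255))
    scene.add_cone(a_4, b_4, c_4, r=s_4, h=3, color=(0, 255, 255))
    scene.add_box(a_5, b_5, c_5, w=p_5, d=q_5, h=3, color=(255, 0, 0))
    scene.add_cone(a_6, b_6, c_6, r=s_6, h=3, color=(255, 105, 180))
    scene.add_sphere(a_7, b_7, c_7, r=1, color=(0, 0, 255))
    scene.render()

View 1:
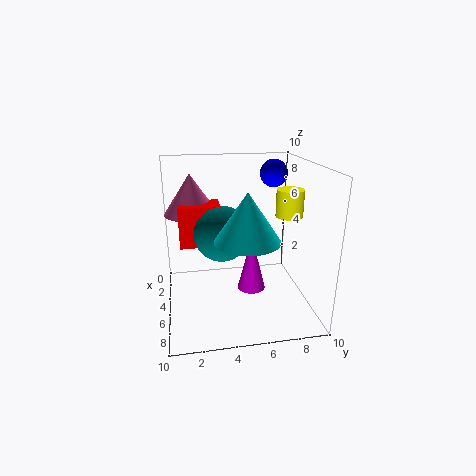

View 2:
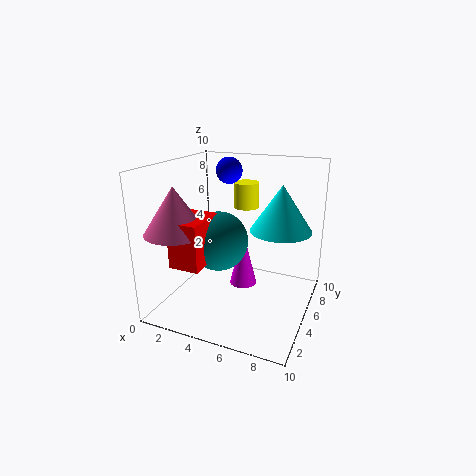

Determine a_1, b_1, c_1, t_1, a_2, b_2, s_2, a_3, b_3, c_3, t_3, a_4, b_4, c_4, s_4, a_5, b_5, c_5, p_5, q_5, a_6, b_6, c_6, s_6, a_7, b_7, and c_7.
a_1 = 4; b_1 = 9; c_1 = 6; t_1 = 2; a_2 = 4; b_2 = 4; s_2 = 2; a_3 = 5; b_3 = 6; c_3 = 1; t_3 = 4; a_4 = 8; b_4 = 5; c_4 = 6; s_4 = 2; a_5 = 2; b_5 = 1; c_5 = 4; p_5 = 2; q_5 = 3; a_6 = 2; b_6 = 2; c_6 = 6; s_6 = 2; a_7 = 3; b_7 = 8; c_7 = 9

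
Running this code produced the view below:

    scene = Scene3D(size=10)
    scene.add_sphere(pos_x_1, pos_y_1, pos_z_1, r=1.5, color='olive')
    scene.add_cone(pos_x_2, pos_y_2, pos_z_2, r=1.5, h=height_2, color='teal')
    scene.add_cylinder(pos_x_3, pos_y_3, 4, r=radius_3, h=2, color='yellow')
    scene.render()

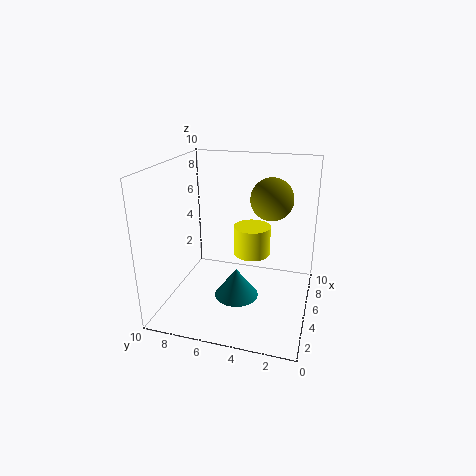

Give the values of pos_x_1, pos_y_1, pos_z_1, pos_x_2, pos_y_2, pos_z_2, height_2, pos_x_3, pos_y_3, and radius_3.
pos_x_1 = 6.5, pos_y_1 = 3, pos_z_1 = 7.5, pos_x_2 = 3.75, pos_y_2 = 4.75, pos_z_2 = 1.25, height_2 = 2, pos_x_3 = 5, pos_y_3 = 4, radius_3 = 1.25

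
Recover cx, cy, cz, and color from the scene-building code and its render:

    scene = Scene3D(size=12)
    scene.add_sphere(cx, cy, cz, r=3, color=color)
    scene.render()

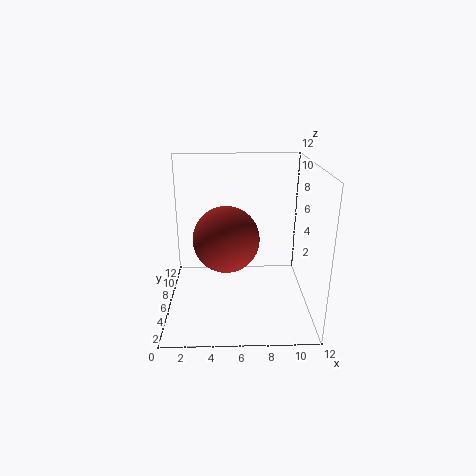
cx = 5
cy = 8
cz = 5
color = 'brown'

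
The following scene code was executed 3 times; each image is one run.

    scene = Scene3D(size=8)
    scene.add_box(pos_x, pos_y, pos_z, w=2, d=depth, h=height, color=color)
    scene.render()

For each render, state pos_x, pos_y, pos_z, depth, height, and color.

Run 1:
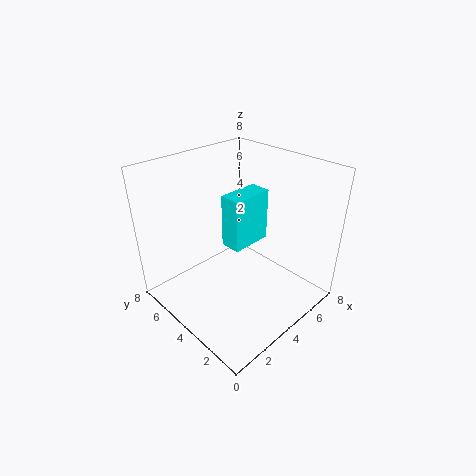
pos_x = 2, pos_y = 2, pos_z = 5, depth = 1, height = 2.5, color = 'cyan'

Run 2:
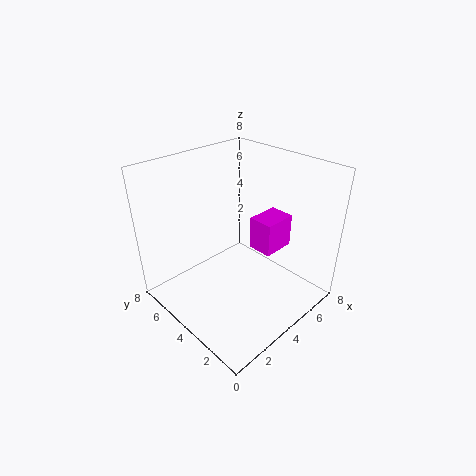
pos_x = 5.5, pos_y = 3, pos_z = 2.5, depth = 1.5, height = 2, color = 'magenta'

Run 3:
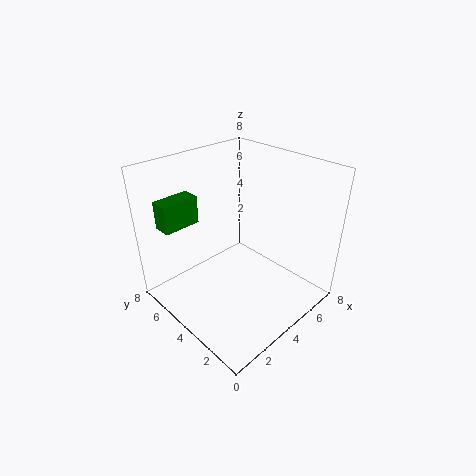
pos_x = 0.5, pos_y = 5.5, pos_z = 5, depth = 1, height = 1.5, color = 'green'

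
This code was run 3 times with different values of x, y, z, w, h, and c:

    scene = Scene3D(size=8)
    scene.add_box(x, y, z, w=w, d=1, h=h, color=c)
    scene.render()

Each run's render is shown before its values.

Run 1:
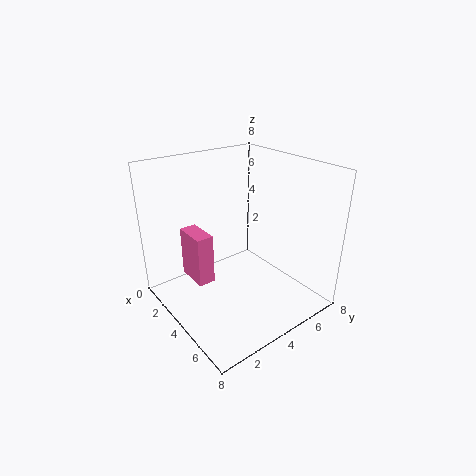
x = 1; y = 2; z = 1; w = 2; h = 3; c = 'hotpink'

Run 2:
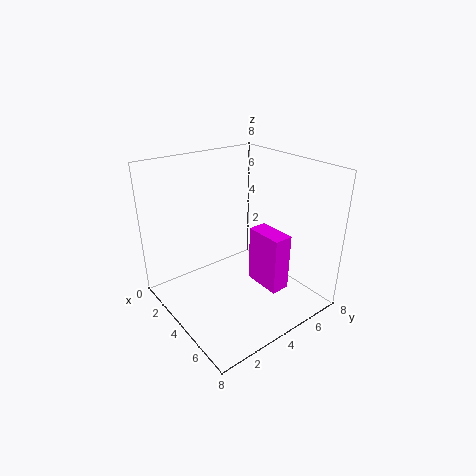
x = 5; y = 4; z = 2; w = 2; h = 3; c = 'magenta'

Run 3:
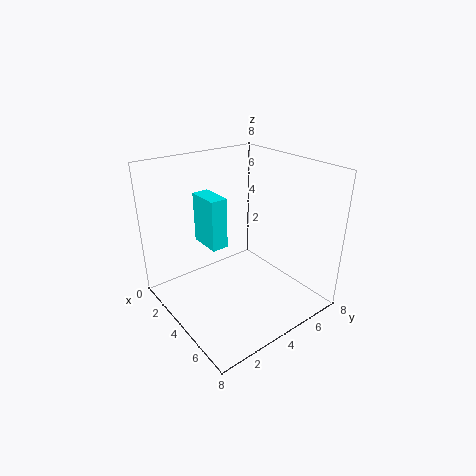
x = 1; y = 3; z = 3; w = 2; h = 3; c = 'cyan'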